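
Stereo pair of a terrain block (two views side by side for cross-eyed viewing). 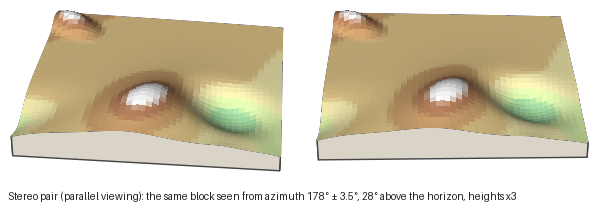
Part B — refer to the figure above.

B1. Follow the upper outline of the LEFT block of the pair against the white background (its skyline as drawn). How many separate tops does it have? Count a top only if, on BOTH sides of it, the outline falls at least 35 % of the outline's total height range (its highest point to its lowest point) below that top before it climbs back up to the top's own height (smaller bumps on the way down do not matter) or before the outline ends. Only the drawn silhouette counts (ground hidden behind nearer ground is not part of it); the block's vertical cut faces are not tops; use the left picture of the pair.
0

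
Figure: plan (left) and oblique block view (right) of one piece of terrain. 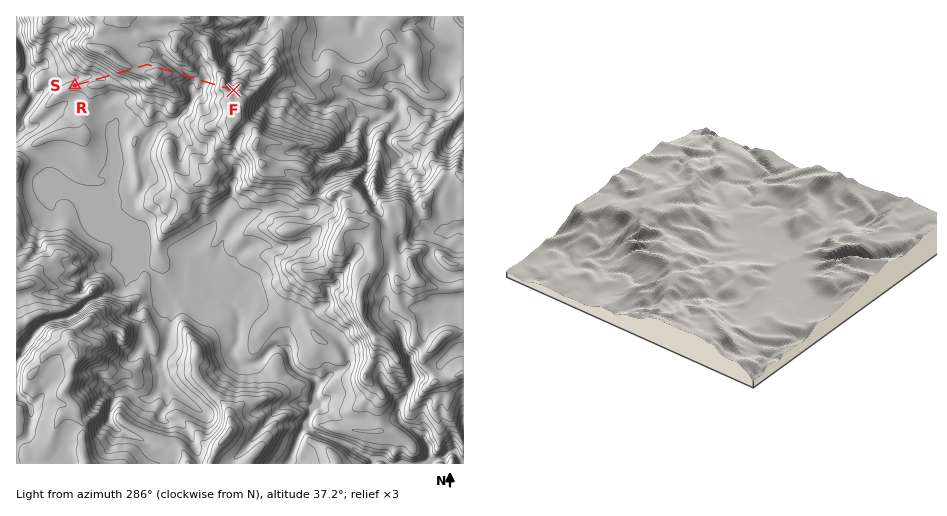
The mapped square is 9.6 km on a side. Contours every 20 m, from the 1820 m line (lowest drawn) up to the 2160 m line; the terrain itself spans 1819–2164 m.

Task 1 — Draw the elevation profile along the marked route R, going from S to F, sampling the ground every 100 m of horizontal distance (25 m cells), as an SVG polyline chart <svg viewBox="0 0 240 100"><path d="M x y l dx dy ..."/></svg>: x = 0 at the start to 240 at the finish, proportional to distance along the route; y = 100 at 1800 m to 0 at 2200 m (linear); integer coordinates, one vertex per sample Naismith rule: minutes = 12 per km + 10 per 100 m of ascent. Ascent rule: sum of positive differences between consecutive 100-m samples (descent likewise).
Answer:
<svg viewBox="0 0 240 100"><path d="M0 60l7-1 7-1 6-1 7 0 7 0 7 0 6-4 7-5 7-5 7-5 6-6 7-6 7-1 7 2 7 1 6 1 7-1 7-2 7 0 6 1 7 1 7 3 7 3 7 3 6 5 7 4 7 1 7 0 6 2 7-3 7-7 7-8 6-3 7 1 7 3 3 0"/></svg>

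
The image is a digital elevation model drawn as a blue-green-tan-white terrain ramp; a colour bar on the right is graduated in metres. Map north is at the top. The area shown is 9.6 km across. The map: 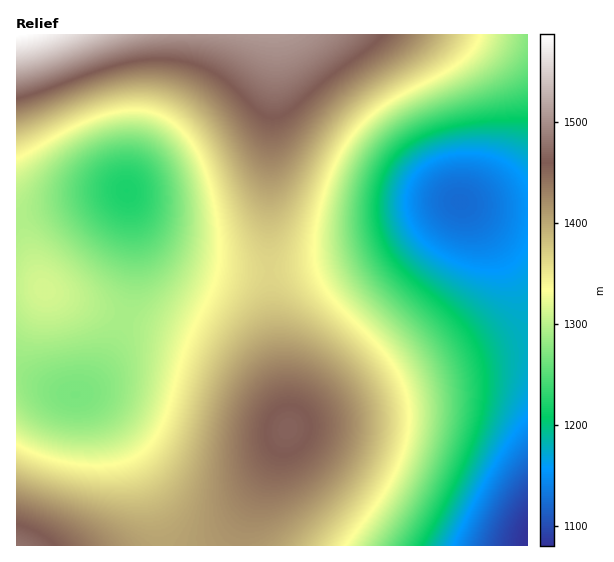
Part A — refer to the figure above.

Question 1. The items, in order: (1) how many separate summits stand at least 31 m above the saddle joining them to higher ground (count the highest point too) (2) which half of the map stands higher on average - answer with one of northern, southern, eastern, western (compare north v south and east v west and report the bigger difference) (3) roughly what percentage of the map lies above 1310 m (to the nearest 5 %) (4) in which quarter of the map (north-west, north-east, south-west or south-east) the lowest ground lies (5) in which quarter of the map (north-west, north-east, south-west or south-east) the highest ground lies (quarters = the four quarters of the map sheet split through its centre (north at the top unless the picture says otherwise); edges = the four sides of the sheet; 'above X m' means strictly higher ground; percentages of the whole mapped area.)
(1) There are 3 summits with 31 m or more of prominence.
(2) Taken as a whole, the western half is higher than the eastern.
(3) About 55 % of the map lies above 1310 m.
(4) The lowest ground is in the south-east quarter.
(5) The highest point lies in the north-west quarter of the map.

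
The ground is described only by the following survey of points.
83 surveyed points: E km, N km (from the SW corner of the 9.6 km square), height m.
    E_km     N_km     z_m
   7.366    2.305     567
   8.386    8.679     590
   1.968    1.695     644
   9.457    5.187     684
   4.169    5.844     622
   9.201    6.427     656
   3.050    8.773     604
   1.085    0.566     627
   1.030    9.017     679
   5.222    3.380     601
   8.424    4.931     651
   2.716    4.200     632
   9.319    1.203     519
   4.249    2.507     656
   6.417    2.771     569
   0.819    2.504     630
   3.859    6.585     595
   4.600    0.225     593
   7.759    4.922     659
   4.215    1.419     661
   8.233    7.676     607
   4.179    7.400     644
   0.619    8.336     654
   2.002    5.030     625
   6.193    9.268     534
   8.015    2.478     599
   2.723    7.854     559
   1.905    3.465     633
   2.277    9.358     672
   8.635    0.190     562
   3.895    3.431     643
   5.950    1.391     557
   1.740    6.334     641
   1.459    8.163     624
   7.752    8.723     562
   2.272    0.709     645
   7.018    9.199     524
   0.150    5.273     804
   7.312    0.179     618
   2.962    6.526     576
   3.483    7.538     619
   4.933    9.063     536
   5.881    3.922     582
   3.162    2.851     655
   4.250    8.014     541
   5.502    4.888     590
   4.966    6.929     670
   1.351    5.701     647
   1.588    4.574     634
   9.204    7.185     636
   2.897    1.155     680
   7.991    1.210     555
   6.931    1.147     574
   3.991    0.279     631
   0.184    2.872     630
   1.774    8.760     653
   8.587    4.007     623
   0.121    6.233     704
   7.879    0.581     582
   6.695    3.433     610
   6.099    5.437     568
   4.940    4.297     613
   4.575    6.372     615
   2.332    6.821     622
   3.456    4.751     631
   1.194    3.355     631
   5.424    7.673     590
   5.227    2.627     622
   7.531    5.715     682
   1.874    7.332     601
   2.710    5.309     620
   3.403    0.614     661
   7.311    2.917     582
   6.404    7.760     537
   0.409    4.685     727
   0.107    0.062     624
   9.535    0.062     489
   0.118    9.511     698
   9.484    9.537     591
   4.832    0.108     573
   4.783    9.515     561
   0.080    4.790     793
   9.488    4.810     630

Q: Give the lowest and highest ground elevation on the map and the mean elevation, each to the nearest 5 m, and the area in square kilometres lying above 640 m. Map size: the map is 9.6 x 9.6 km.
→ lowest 480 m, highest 810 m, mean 615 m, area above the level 24.4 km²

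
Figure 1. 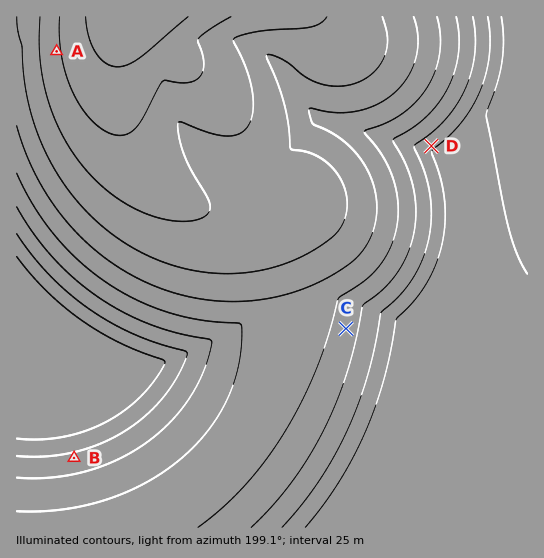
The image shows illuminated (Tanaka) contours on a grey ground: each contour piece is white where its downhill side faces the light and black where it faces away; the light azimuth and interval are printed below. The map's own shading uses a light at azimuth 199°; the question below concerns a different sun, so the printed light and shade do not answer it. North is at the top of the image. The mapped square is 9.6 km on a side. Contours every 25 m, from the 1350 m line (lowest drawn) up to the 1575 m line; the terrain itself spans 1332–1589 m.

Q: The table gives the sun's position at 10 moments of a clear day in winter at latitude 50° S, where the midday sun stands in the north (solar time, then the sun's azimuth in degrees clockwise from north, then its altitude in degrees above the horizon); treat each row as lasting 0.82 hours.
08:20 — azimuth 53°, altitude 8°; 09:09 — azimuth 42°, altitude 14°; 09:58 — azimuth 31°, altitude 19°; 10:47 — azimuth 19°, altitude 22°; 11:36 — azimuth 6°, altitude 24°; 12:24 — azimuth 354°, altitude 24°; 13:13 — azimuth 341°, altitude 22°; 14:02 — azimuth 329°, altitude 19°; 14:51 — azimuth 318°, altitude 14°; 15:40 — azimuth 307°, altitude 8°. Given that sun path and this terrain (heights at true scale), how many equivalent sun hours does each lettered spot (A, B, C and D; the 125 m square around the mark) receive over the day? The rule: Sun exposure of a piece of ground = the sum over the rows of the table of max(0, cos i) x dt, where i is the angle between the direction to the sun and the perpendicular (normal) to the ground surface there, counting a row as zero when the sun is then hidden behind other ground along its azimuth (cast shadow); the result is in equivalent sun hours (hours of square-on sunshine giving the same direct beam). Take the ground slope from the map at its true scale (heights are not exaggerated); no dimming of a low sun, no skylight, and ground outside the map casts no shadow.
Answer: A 2.5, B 2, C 2.5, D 2.9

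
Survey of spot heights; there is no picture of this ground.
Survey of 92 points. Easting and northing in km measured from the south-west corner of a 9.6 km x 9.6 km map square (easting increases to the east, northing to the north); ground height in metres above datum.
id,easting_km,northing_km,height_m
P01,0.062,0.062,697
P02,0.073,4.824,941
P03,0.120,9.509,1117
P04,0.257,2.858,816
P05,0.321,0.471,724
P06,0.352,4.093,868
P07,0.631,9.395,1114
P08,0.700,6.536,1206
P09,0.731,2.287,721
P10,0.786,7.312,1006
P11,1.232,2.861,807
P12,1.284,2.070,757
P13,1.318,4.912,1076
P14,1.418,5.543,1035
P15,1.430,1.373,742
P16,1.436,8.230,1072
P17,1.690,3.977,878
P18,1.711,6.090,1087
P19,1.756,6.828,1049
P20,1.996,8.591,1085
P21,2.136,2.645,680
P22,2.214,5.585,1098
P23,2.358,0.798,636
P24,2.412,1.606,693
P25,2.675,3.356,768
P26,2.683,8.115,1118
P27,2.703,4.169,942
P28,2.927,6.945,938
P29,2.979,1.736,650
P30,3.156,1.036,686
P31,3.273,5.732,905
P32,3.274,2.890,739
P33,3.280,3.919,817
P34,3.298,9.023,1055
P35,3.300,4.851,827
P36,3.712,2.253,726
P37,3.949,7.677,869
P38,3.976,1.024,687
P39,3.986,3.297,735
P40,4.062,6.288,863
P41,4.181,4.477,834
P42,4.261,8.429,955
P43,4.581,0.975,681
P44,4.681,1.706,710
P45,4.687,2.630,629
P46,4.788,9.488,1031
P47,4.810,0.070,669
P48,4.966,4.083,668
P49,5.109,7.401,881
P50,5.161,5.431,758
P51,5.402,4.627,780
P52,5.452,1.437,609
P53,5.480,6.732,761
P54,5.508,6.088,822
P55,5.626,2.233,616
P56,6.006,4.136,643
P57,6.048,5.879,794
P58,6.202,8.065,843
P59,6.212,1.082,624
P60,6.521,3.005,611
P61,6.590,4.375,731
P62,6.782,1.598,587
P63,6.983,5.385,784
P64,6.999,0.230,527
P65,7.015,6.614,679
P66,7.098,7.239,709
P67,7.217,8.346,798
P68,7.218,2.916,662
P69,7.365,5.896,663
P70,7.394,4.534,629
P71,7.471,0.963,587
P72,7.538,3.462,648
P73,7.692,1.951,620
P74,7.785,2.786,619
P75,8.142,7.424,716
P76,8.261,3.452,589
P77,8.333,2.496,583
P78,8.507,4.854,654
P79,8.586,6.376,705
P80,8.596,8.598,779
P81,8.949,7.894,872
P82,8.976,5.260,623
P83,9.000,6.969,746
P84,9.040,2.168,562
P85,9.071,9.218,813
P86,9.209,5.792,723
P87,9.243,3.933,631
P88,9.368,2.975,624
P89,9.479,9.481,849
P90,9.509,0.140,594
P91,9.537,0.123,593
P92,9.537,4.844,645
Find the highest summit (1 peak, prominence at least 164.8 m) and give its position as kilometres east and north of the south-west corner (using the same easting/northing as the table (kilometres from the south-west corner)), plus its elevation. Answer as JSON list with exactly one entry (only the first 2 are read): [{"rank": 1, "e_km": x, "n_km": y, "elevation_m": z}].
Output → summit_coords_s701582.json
[{"rank": 1, "e_km": 0.86, "n_km": 6.64, "elevation_m": 1244}]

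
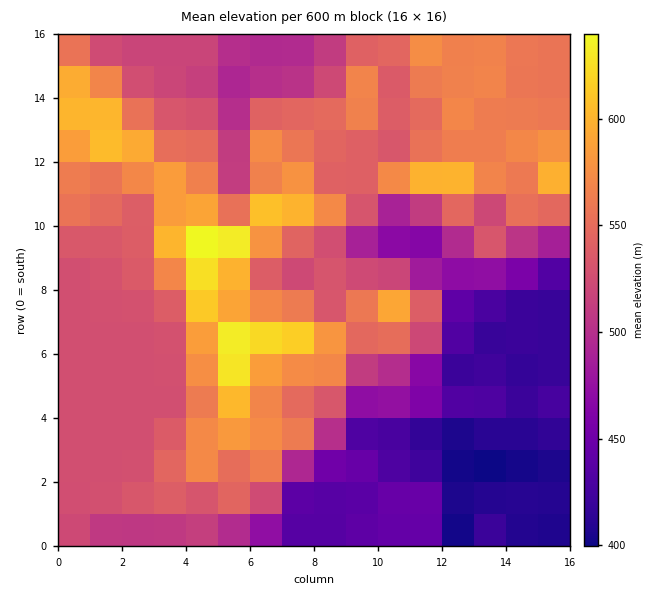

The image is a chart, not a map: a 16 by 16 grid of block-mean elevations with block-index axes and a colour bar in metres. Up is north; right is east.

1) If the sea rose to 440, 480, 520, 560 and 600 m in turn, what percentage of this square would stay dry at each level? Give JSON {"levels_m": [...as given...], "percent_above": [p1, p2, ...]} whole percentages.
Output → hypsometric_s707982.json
{"levels_m": [440, 480, 520, 560, 600], "percent_above": [83, 76, 62, 27, 7]}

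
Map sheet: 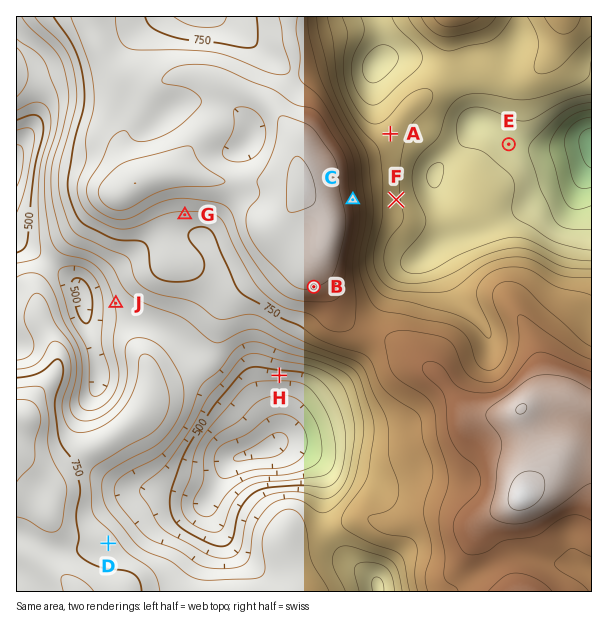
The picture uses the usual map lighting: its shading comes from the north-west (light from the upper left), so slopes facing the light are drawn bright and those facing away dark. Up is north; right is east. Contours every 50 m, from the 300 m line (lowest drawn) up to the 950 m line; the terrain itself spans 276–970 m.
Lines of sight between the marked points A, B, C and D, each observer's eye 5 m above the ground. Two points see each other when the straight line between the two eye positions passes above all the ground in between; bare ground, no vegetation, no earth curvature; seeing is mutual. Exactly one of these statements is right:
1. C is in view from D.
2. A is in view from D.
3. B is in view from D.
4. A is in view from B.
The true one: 3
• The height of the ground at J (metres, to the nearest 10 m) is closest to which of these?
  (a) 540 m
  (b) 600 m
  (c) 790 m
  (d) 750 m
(b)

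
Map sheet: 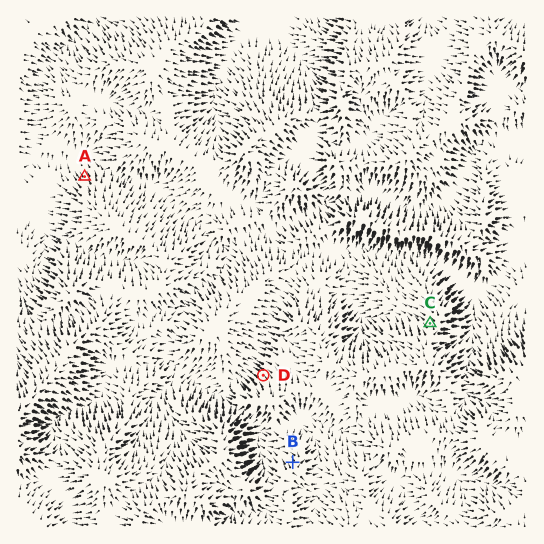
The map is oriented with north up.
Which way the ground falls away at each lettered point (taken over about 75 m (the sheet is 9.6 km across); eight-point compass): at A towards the NW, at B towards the NW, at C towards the NW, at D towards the NW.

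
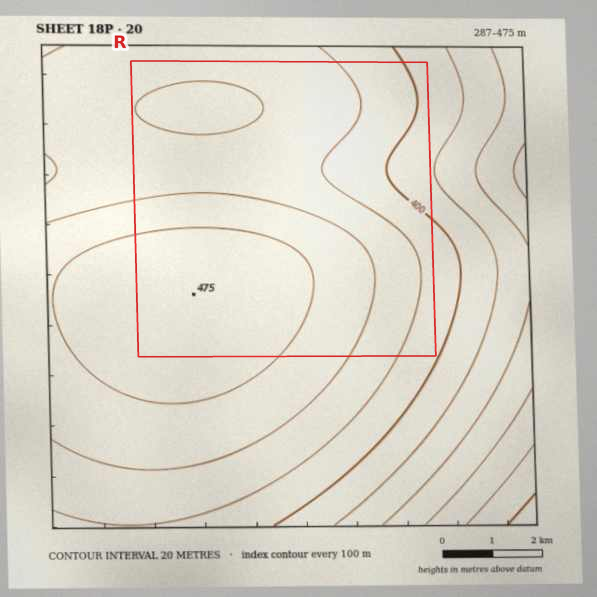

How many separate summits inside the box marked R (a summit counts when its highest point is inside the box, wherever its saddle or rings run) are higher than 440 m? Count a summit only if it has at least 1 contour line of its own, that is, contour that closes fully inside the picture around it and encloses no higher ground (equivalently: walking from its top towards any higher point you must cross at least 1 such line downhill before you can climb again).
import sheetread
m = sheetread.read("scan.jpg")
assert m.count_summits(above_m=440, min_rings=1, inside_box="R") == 2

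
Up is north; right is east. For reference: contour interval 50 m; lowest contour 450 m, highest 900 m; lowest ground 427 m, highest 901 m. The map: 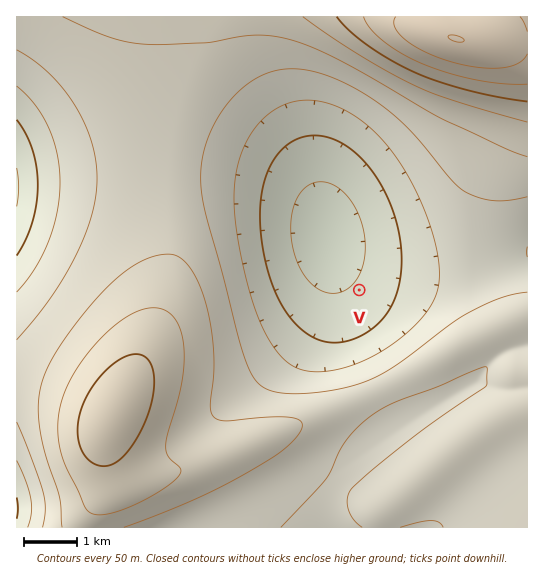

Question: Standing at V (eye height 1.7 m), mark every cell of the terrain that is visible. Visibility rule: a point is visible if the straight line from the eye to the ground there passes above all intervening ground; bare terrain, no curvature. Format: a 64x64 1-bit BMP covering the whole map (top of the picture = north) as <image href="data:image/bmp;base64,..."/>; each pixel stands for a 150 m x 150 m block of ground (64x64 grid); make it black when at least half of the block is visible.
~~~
<image width="64" height="64" href="data:image/bmp;base64,Qk0+AgAAAAAAAD4AAAAoAAAAQAAAAEAAAAABAAEAAAAAAAACAAATCwAAEwsAAAIAAAAAAAAA////AAAAAAAAAAAAAAAAAAAAAAAAAAAAAAAAAAAAAAAAAAAAAAAAAAAAAAAAAAAAAAAAAAAAAAAAAAAAAAAAAAAAAAAAAAAAAAAAAAAAAAAAAAAAAAAAAAAAAAAAAAAAAAAAAAAAAAAAAIAAAAAAAAAA4AfAAAAAAADwB/AAAAAAAPgH/gAAAAAA/A//gAAAAAD+D//gAAAAAH9///gAAAAAf////gAAAAA/////gAAAAD/////AAAAAH/////AAAAAf/////AAAAA/////+AAAAB/////8AAAAH/////wAAAAf////+AAAAA/////gAAAAD////8AAAAAP////wAAAAA/////AAAAAD////8AAAAAP////4AAAAA/////gAAAAD////+AAAAAH////8AAAAAf////wAAAAB/////AAAAAP////8AAAAA/////4AAAAD/////gAAAAP////+AAAAA/////4AAAAD/////gAAAAP////+AAAAA/////4AAAAD/////gAAAAP/////AAAAA//////4AAAD//////8AAAP//////wAAA///////AAAB//////8AAAH//////wAAAf//////AAAA//////8AAAD//////AAAAP/////wAAAAf////4AAAAB////8AAAAAD///8AAAAAAH//+AAAAAAAP/+AAAA=="/>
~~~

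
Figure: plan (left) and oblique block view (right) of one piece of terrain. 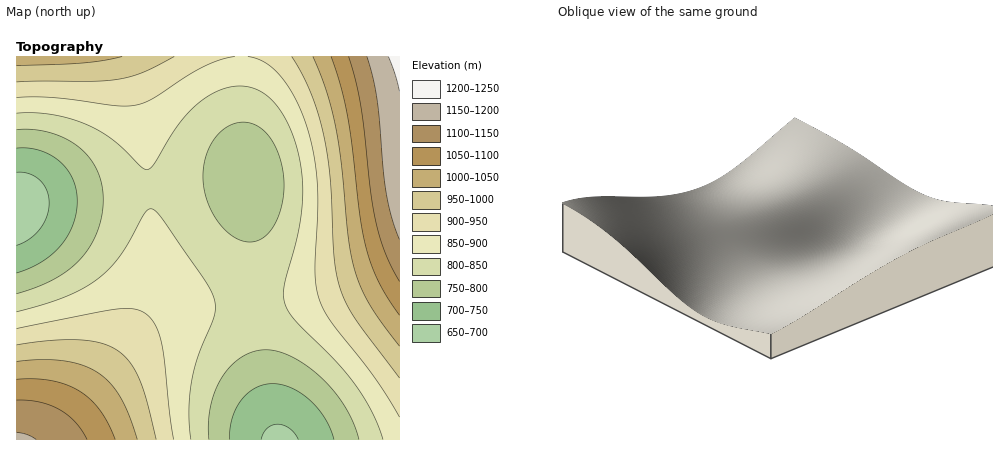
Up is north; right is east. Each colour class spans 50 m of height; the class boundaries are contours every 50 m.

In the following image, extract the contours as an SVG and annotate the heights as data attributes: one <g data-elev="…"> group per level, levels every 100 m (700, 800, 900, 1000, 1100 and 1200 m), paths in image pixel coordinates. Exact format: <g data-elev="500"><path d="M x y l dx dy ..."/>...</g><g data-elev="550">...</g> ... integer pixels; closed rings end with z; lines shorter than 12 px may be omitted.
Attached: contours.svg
<g data-elev="700"><path d="M261 440l6-12 5-3 6-1 6 1 6 3 8 12"/><path d="M16 172l14 2 10 6 7 10 2 14-3 13-6 12-11 11-13 5"/></g><g data-elev="800"><path d="M209 440l-1-18 2-16 5-14 7-14 8-12 12-9 12-5 12-2 12 2 14 5 16 9 14 13 13 13 11 16 8 16 5 16"/><path d="M246 242l-16-7-14-15-9-20-4-22 2-20 9-18 6-8 8-5 14-5 8 1 8 4 13 13 9 20 4 24-3 24-9 20-6 7-6 4-6 3z"/><path d="M16 130l18 0 16 3 16 6 13 9 11 10 7 12 5 14 1 16-1 16-5 16-7 14-10 14-12 10-14 9-18 8-20 7"/></g><g data-elev="900"><path d="M174 440l-12-97-7-19-9-10-12-5-18 0-100 20"/><path d="M16 98l34-1 66 9 20-1 16-6 52-33 16-6 15-4"/><path d="M248 56l10 3 8 4 16 15 15 24 11 30 6 24 3 24 1 30-3 64 2 16 4 14 12 20 44 56 23 37"/></g><g data-elev="1000"><path d="M137 440l-8-26-9-18-10-14-12-10-16-7-18-4-22-1-26 2"/><path d="M16 66l68-3 38-7"/><path d="M313 56l13 35 10 37 6 38 7 73 6 33 6 16 9 18 30 40"/></g><g data-elev="1100"><path d="M87 440l-11-18-17-12-19-8-24-2"/><path d="M349 56l7 26 5 24 9 85 6 31 9 32 15 27"/></g><g data-elev="1200"><path d="M388 56l7 18 5 18"/></g>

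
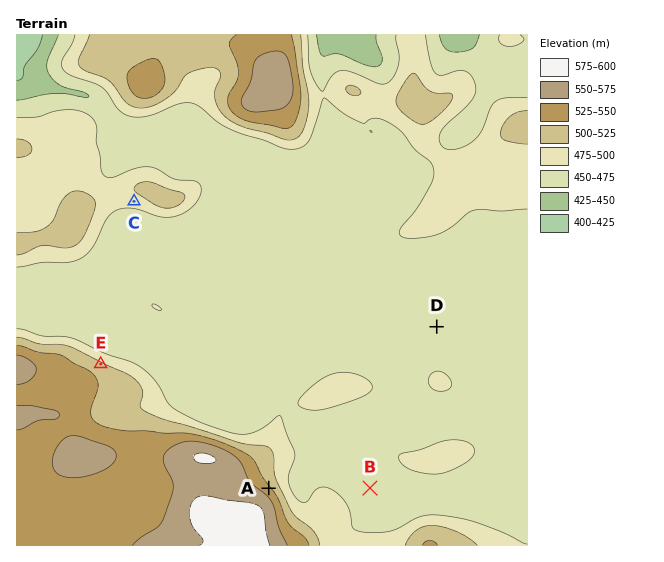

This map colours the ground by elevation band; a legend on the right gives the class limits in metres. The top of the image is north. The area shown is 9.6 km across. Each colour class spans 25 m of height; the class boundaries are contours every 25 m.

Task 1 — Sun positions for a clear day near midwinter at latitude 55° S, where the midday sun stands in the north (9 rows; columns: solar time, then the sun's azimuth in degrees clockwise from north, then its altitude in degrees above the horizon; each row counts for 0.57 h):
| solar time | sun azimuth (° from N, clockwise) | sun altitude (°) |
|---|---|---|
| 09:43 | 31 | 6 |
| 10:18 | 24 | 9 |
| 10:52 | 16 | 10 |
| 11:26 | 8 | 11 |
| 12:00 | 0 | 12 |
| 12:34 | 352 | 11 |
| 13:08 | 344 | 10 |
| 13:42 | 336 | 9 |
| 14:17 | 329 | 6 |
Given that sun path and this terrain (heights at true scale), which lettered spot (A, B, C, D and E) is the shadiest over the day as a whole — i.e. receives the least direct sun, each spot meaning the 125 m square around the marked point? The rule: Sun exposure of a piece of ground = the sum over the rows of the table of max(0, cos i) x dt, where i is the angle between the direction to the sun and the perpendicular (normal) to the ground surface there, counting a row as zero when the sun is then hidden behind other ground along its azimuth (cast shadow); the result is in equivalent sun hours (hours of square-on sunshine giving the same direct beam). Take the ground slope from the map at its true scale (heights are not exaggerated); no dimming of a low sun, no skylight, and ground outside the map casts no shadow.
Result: C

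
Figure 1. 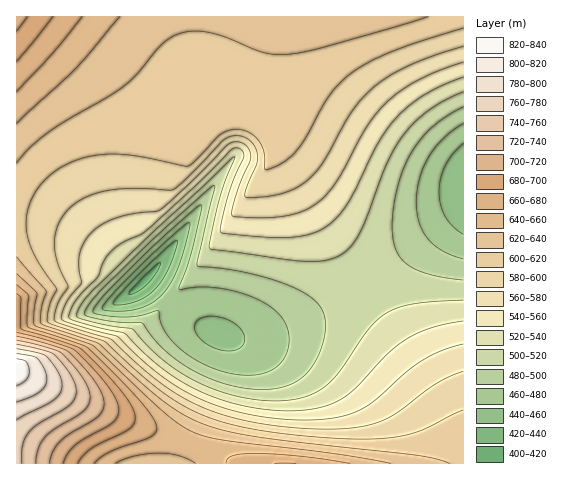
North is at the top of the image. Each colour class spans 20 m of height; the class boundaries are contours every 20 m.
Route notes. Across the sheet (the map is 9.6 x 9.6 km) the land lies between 415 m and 830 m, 575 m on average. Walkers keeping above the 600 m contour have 36.8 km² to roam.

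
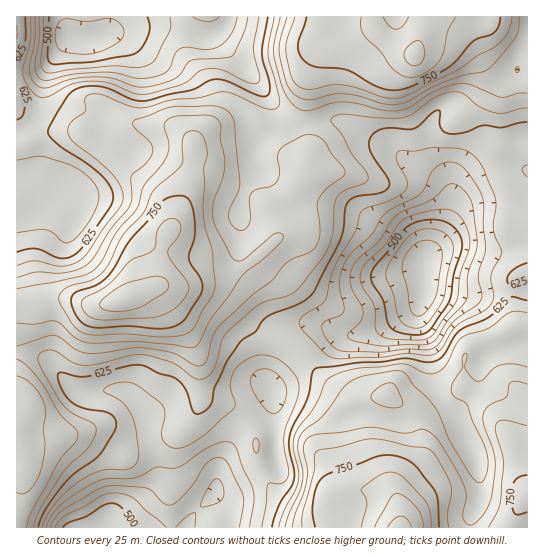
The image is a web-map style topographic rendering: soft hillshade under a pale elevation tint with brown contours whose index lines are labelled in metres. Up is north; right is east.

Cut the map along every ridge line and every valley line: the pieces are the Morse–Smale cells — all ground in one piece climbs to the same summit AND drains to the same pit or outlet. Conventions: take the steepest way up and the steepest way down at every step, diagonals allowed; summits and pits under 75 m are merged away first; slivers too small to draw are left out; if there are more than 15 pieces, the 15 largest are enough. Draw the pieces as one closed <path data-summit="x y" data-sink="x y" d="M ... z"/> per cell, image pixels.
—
<path data-summit="123 299" data-sink="79 39" d="M165 27l-24 0-27 5-21 8-23-1-22 28-5 16-4 31-4 7-19 16 0 37 15 2 22 9 10 1-29 27-18 9 1 79 32 0 20-2 32 6 34-9 21-11 3-26 5-18 15-26 8-24 8-8 15-3 37 13 20 11 4 7 25-24 9-12 3-5-1-19-10-20 2-10-16-9-15-15-15-20-36-40-18-1z"/><path data-summit="123 299" data-sink="103 527" d="M165 285l-11 2-19 9-34 9-32-6-53 3 0 93 9 4 2 3-11 20 1 106 169 0 10-17 19-18 5-28 19-36 29-22 4-8 0-8-3-4 2-9 21-31-35-18-31-30-9-6-14-4-28-1z"/><path data-summit="399 527" data-sink="423 267" d="M510 167l-24 4-15 8-12 12-7 22-13 26-16 24 1 30-5 13-5 5-29 16-32 9-11-1-17-8-12 0-6 2-14 17 33 35 21 15 13 3-13 7-6 8-1 7 1 16 10 26 4 20 1 4 5 4 16 0 14 5 8 11 2 21 127-1 0-357z"/><path data-summit="123 299" data-sink="423 267" d="M335 120l-36 0-2 2 0 9 10 20 1 19-12 17-25 24-4-7-20-11-37-13-15 3-8 8-8 24-15 26-5 18-2 23-2 4 39 2 23 5 9 6 31 30 34 18 16-18 6-2 12 0 17 8 11 1 32-9 29-16 5-5 5-13-1-30 16-25 8-17 4-12 0-15-9-13-29-16-22-20-18-5-22-13z"/><path data-summit="414 55" data-sink="423 267" d="M527 16l-154 0 1 13-8 2-20 10-17 6-13 10-8 17-3 23-6 22 3 2 39 0 32 19 18 5 22 20 21 11 13 10 4 8 0 15-4 12 12-30 16-15 22-8 13-1 18 2z"/><path data-summit="399 527" data-sink="103 527" d="M293 347l-22 31-2 9 3 4 0 8-4 8-29 22-19 36-5 28-19 18-9 16 212 1 1-15-7-16-10-5-22-1-5-4-1-4-4-20-10-26-1-16 1-7 6-8 13-7-13-3-21-15z"/><path data-summit="414 55" data-sink="79 39" d="M371 16l-141 0-5 10-12 9 40 42 16 21 14 14 15 8 7-23 3-23 8-17 13-10 17-6 20-10 8-2z"/><path data-summit="399 527" data-sink="79 39" d="M229 16l-212 0-1 119 9-4 11-12 4-9 3-27 4-13 16-24 7-7 23 1 21-8 27-5 24 0 34 9 14 0 12-10z"/><path data-summit="399 527" data-sink="79 39" d="M21 175l-5 0 1 46 6-1 11-7 29-27-10-1-18-8z"/><path data-summit="123 299" data-sink="423 267" d="M19 396l-3 1 1 24 10-18-2-4z"/>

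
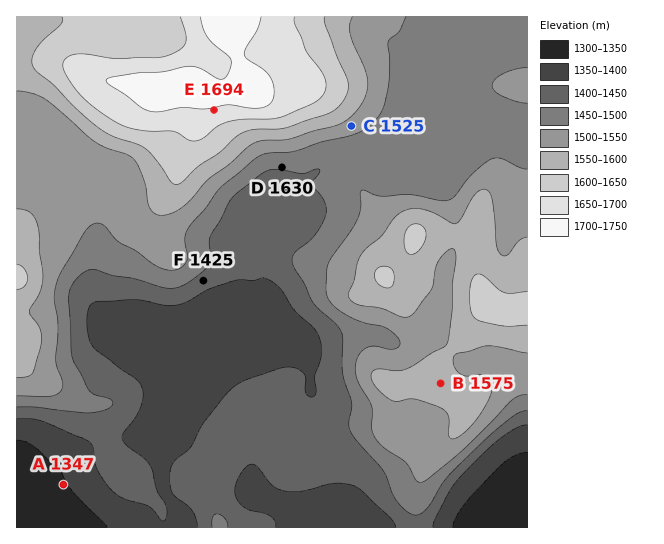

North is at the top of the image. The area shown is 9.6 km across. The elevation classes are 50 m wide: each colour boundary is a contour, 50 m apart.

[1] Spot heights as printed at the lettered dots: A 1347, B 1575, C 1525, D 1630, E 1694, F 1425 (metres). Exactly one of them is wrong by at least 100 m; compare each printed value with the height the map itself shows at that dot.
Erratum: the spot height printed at D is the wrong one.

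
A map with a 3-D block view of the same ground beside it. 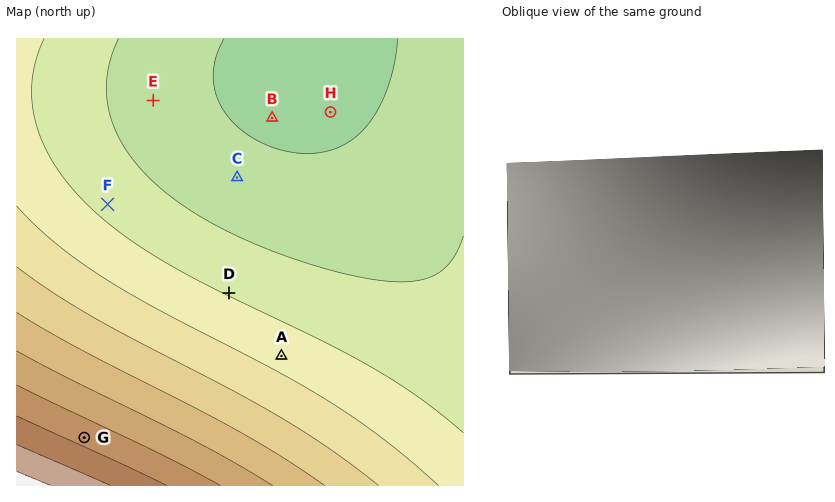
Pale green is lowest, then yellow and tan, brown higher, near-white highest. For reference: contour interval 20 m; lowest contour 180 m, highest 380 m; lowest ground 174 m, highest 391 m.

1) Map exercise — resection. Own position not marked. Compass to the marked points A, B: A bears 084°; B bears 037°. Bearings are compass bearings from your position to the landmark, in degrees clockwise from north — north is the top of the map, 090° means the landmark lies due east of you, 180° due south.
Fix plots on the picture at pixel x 77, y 377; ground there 295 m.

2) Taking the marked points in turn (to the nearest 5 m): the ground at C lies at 185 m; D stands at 220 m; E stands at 190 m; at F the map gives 215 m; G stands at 335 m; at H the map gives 175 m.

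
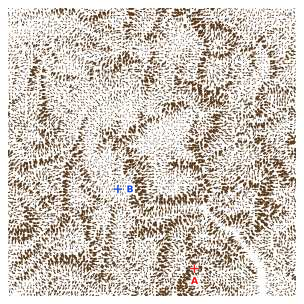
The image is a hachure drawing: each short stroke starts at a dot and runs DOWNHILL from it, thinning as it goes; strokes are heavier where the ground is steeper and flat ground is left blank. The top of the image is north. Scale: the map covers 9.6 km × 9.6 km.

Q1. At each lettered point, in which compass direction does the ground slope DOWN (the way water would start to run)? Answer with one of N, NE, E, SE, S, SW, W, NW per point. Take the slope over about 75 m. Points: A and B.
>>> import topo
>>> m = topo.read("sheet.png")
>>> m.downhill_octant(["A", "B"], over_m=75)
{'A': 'S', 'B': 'N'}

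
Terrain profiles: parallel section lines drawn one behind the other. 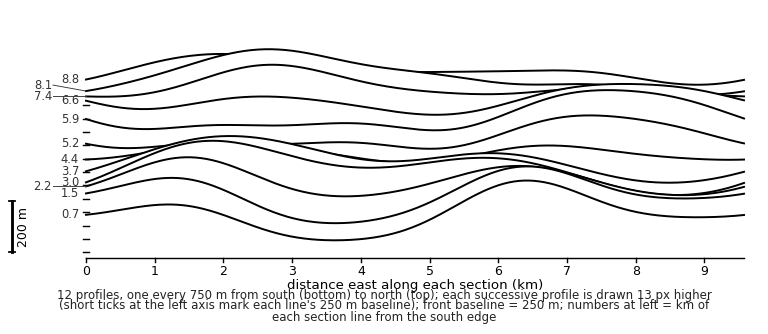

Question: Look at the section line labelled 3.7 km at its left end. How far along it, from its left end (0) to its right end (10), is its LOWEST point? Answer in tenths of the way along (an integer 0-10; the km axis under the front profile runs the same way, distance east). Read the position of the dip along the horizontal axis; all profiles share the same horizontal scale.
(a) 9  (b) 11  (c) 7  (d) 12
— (a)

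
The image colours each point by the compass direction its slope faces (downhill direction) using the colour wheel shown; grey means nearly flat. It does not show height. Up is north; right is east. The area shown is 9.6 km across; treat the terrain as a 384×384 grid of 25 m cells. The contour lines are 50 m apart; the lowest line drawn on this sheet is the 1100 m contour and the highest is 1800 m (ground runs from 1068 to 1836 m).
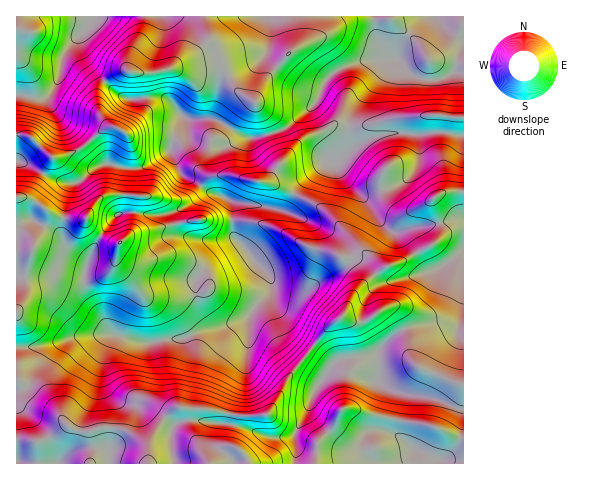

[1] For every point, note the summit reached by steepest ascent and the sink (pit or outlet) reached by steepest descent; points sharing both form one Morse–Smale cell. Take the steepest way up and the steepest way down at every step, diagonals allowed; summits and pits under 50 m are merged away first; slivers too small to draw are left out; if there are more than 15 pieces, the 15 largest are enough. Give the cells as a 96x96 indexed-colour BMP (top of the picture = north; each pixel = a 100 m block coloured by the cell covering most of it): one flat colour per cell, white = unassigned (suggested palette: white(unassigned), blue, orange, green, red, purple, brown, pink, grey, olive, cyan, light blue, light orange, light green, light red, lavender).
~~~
<image width="96" height="96" href="data:image/bmp;base64,Qk12EgAAAAAAAHYAAAAoAAAAYAAAAGAAAAABAAQAAAAAAAASAAATCwAAEwsAABAAAAAAAAAA////ALR3HwAOf/8ALKAsACgn1gC9Z5QAS1aMAMJ34wB/f38AIr28AM++FwDox64AeLv/AIrfmACWmP8A1bDFABERERERERERERERERERERERERERERERERERERERERERERERERERERERERERERERERERERERERERERERERERERERERERERERERERERERERERERERERERERERERERERERERERERERERERERERERERERERERERERERERERERERERERERERERERERERERERERERERERERERERERERERERERERERERERERERERERERERERERERERERERERERERERERERERERERERERERERERERERERERERERERERERERERERERERERERERERERERERERERERERERERERERERERERERERERERERERERERERERERERERERERERERERERERERERERERERERERERERERERERERERERERERERERERERERERERERERERERERERERERERERERERERERERERERERERERERERERERERERERERERERERERERERERERERERERERERERERERERERERERERERERERERERERERERERERERERERERERERERERERERERERERERERERERERERERERERERERERERERERERERERERERERERERERERERERERERERERERERERERERERERERERERERERERERERERERERERERERERERERERERERERERERERERERERERERERERERERERERERERERERERERERERERERERERERERERERERERERERERERERERERERERERERERERERERERERERERERERERERERERERERERERERERERERERERERERERERERERERERERERERERERERERERERERERERERERERERERERERERERERERERERERERERERERERERERERERERERERERERERERERERERERERERERERERERERERERERERERERERERERERERERERERERERERERERERERERERERERERERERERERERERERERERERERERERERERERERERERERERERERERERERERERERERERERERERERERERERERERERERERERERERERERERERERERERERERERERERERERERERERERERERERERERERERERERERERERERERERERERERERERERERERERERERERERERERERERERERERERERERERERERERERERERERERERERERERERERERERERERERERERERERERERERERERERERERERERERERERERERERERERERERERERERERERERERERERERERERERERERERERERERERERERERERERERERERERERERERERERERERERERERERERERERERERERERERERERERERERERERERERERERERERERERERERERERERERERERERERERERERERERERERERERERERVVEREREREREREREREREREREREREREREREREREREREREREREREREREREREREREREVVVVVVVURERERERERERERERERERERERERERERERERERERERERERERERERERERERFVVVVVVVVRERERERERERESIiIhERERERERERERERERERERERERERERERERERERERVVVVVVVVVVERERERERERESIiIiIiERERERERERFEREERERERERERERERERERERFVVVVVVVVVVVURERERERERESIiIiIiIiIRERERREREREREREERERERERERERERERVVVVVVVVVVVVVRERERERERESIiIiIiIiIiIiJEREREREREREREERERERERERERFVVVVVVVVVVVVVVVERERERERESIiIiIiIiIiIiREREREREREREREREERERERERERFVVVVVVVVVVVVVVVVVERERERESIiIiIiIiIiIiREREREREREREREQRERERERERERVVVVVVVVVVVVVVVVVVVVVRERESIiIiIiIiIiIkREREREREREREREQREREREREREVVVVVVVVVVVVVVVVVVVVVVVVRESIiIiIiIiIiIkREREREREREREREEREREREREREVVVVVVVVVVVVVVVVVVVVVVVVVESIiIiIiIiIiJERERERERERERERBERERERERERFVVVVVVVVVVVVVVVVVVVVVVVVVUSIiIiIiIiIiJERERERERERERERBERERERERERVVVVVVVVVVVVVVVVVVVVVVVVVVUSIiIiIiIiIiRERERERERERERERBERERERERERVVVVVVVVVVVVVVVVVVVVVVVVVVUSIiIiIiIiIkRERERERERERERERBERERERERERVVVVVVVVVVVVVVVVVVVVVVVVVVVSIiIiIiIiIkREREREREREREREQRERERERERERUREREVVVVVVVVVVVVVVVVVVVVVVSIiIiIiIiIkREREREREREREREQRERERERERERERERERVVVVVVVVVVVVVVVVVVVVVSIiIiIiIiIkREREREREREREREQREREREREREREREREREVVVVVVVVRERVVVVVVVVVSIiIiIiIiIkRERERERERERERERBERERERERERERERERERFVVVVVURERERFVVVVVVSIiIiIiIiIkREREREREREREREREERERERERERERERERERERVVVVURERERERFVVVVSIiIiIiIiIkREREREREREREREREQRERERERERERERERERERFVVVERERERERERFVVSIiIiIiIiIkRERERERERERERERERBEREREREREREREREREREVVREREREREREREVVSIiIiIiIiIiREREREREREREREREREQRERERERERERERERERERERERERERERERERVSIiIiIiIiIiRERERERERERERERERERBERERERERERERERERERERERERERERERERFSIiIiIiIiIiJEREREREREREREREREREQRERERERERERERERERERERERERERERERESIiIiIiIiIiJERERERERERERERERERERBERERERERERERERERERERERERERERERESIiIiIiIiIiIkREREREREREREERERERERERERERERERERERERERERERERERERERESIiIiIiIiIiIiREREREREREQRERERERERERERERERERERERERERERERERERERERESIiIiIiIiIiIiREREREREREQRERERERERERERERERERERERERERERGZmRERERERESIiIiIiIiIiIiJEREREREREERERERERERERERERERERERERERERERmZmZmZmRERESIiIiIiIiIiIiIkREREREREEREREREREREREREREREREREREREREZmZmZmZmZmZESIiIiIiIiIiIiIiREREERFEERERERERERERERERERERERERERERGZmZmZmZmZmZmSIiIiIiIiIiIiIiIREREREREREREREREREREREzERERERERERERmZmZmZmZmZmZmSIiIiIiIiIiIiIiIRERERERERERERERERERMzMzERERERERERERmZmZmZmZmZmZmSIiIiIiIiIiIiIiIRERERERERERERERMzMzMzMzMREREREREREZmZmZmZmZmZmZmSIiIiIiIiIiIiIiIREREREREREREREzMzMzMzMzMRERERERERGZmZmZmZmZmZmZmSIiIiIiIiIiIiIiIhEREREREREREzMzMzMzMzMzMxERERERERERGZmZmZmZmZmZmSIiIiIiIiIiIiIiIhERERERERERMzMzMzMzMzMzMzEREREREREREREZmZmZmZmZmSIiIiIiZmIiIiIiIhEREREREREzMzMzMzMzMzMzMzMRERERERERERERGZmZmZmZmSIiIiZmZmZiIiIiIhERERERETMzMzMzMzMzMzMzMzMxEREREREREREREZmZmZmZmSIiJmZmZmZmIiIiIhEREREREzMzMzMzMzMzMzMzMzMzERERERERERERERmZmZmZmSIiZmZmZmZmYiIiImYREREREzMzMzMzMzMzMzMzMzMzMRERERERERERERGZmZmZmSJmZmZmZmZmZmZmZmZmYRERMzMzMzMzMzMzMzMzMzMzMxERERERERERERGZmZmZmWZmZmZmZmZmZmZmZmZmZhERMzMzMzMzMzMzMzMzMzMzMzMxERERERERERGZmZmZmWZmZmqqpmZmZmZmZmZmZmYRMzMzMzMzMzMzMzMzMzMzMzMzEREREREREREZmZmZmWZmZqqqqqZmZmZmZmZmZmZjMzMzMzMzMzMzMzMzMzMzMzMzMREREREREREZmZmZmWZmaqqqqqqmZmZmZmZmZmZjMzMzMzMzMzMzMzMzMzMzMzMzMRERERERERGZmZmZmWZmqqqqqqqqZmZmZmZmZmZmMzMzMzMzMzMzMzMzMzMzMzMzMRERERERERGZmZmZmWaqqqqqqqqqpmZmZmZmZmZmMzMzMzMzMxERETMzMzMzMzMzMREREREREREZmZmZEaqqqqqqqqqqqmZmZmZmZmZmYzMzMzMzERERERETMzMzMzMzMREREREREREREREREaqqqqqqqqqqqqpmZmZmZmZmYzMzMzMxERERERERMzMzMzMzMREREREREREREREREaqqqqqqqqqqqqZmZmZmZmZmZjMzMzERERERERERETMzMzMzMREREREREREREREREaqqqqqqqqqqqmZmZmZmZmZmZnd3dxERERERERERERMzMzMzMxEREREREREREREREaqqqqqqqqqqqmZmZmZmZmZmZ3d3dxEREREREREREREzMzMzMxEREREREREREREREaqqqqqqqqqqqmZmZmZmZmZmd3d3dxERERERERERERETMzMzMxEREREREREREREREaqqqqqqqqqqpmZmZmZmZmZnd3d3d3ERERERERERERERMzMzMzEREREREREREREREaqqqqqqqqqqpmZmZ3d2ZmZ3d3d3d3EREREREREREREREzMzMzMREREREREREREREbu7u7qqqqqqqmZmd3d3d3d3d3d3d3EREREREREREREREzMzMzMxEREREREREREREbu7u7uqqqqqqmZnd3d3d3d3d3d3d3ERERERERERERERETMzMzMzEREREREREREREbu7u7u6qqqqqqZ3d3d3d3d3d3d3d3cRERERERERERERETMzMzMzMREREREREREREbu7u7u6qqqqqqh3d3d3d3d3d3d3d3cRERERERERERERERMzMzMzMxEREREREREREbu7u7u6qqqqqoiHd3d3d3d3d3d3d3d3EREREREREREREREzMzMzMxEREREREREREbu7u7u7qqqqqIiIiIiIiIh3d3d3d3d3dxERERERERERERETMzMzMzEREREREREREbu7u7u7qqqqiIiIiIiIiIiId3d3d3d3d3cRERERERERERERETMzMzEREREREREREbu7u7u7qqqoiIiIiIiIiIiIh3d3d3d3d3d3ERERERERERERERETMzMREREREREREbu7u7u7qqqoiIiIiIiIiIiIiId3d3d3d3d3cREREREREREREREREREREREREREREbu7u7u7uqqIiIiIiIiIiIiIiIiHd3d3d3d3dxEREREREREREREREREREREREREREbu7u7u7uqqIiIiIiIiIiIiIiIiId3d3d3d3dxEREREREREREREREREREREREREREbu7u7u7u6qIiIiIiIiIiIiIiIiIh3d3d3d3dxEREREREREREREREREREREREREREbu7u7u7u7qIiIiIiIiIiIiIiIiIh3d3d3d3dxEREREREREREREREREREREREREREbu7u7u7u7uIiIiIiIiIiIiIiIiIh3d3d3d3dxEREREREREREREREREREREREREREbu7u7u7u7u4iIiIiIiIiIiIiIiIh3d3d3d3dxEREREREREREREREREREREREREREbu7u7u7u7u7iIiIiIiIiIiIiIiId3d3d3d3dxEREREREREREREREREREREREREREbu7u7u7u7u7iIiIiIiIiIiIiIiId3d3d3d3dxEREREREREREREREREREREREREREQ=="/>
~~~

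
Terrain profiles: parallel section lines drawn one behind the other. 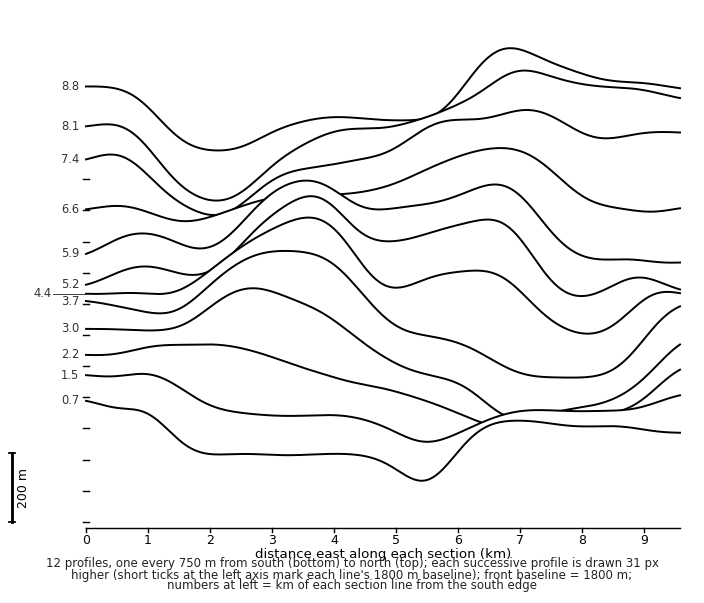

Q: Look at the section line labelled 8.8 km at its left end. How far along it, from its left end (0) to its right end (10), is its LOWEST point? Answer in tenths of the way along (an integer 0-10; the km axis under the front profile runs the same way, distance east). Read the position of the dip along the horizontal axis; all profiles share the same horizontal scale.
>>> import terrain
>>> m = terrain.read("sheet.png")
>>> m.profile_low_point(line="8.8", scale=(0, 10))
2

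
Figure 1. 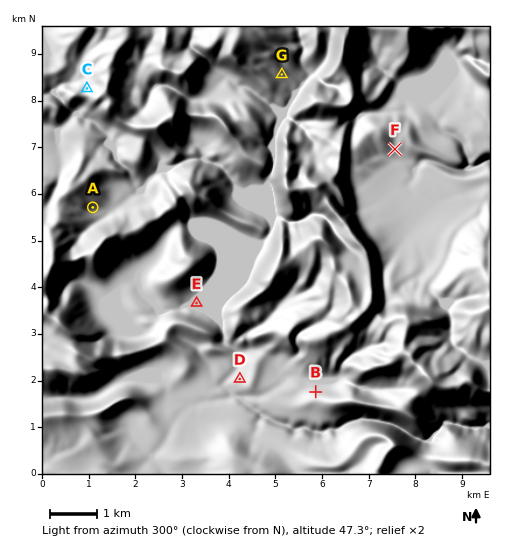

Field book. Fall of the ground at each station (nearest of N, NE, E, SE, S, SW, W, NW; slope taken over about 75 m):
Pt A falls SE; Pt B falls N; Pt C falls NW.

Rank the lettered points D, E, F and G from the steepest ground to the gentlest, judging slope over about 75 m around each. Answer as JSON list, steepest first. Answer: ["G", "F", "D", "E"]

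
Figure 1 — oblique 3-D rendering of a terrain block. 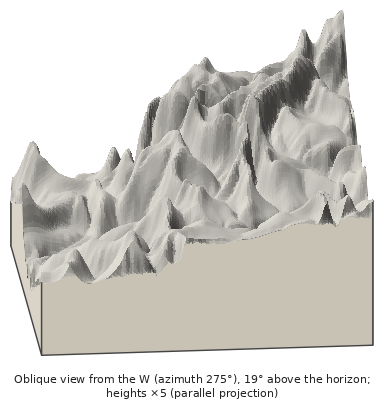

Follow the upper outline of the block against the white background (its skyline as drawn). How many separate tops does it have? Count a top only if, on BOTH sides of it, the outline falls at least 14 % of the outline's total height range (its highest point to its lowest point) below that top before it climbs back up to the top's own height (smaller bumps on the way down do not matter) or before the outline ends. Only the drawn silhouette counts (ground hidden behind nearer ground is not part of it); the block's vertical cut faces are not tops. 2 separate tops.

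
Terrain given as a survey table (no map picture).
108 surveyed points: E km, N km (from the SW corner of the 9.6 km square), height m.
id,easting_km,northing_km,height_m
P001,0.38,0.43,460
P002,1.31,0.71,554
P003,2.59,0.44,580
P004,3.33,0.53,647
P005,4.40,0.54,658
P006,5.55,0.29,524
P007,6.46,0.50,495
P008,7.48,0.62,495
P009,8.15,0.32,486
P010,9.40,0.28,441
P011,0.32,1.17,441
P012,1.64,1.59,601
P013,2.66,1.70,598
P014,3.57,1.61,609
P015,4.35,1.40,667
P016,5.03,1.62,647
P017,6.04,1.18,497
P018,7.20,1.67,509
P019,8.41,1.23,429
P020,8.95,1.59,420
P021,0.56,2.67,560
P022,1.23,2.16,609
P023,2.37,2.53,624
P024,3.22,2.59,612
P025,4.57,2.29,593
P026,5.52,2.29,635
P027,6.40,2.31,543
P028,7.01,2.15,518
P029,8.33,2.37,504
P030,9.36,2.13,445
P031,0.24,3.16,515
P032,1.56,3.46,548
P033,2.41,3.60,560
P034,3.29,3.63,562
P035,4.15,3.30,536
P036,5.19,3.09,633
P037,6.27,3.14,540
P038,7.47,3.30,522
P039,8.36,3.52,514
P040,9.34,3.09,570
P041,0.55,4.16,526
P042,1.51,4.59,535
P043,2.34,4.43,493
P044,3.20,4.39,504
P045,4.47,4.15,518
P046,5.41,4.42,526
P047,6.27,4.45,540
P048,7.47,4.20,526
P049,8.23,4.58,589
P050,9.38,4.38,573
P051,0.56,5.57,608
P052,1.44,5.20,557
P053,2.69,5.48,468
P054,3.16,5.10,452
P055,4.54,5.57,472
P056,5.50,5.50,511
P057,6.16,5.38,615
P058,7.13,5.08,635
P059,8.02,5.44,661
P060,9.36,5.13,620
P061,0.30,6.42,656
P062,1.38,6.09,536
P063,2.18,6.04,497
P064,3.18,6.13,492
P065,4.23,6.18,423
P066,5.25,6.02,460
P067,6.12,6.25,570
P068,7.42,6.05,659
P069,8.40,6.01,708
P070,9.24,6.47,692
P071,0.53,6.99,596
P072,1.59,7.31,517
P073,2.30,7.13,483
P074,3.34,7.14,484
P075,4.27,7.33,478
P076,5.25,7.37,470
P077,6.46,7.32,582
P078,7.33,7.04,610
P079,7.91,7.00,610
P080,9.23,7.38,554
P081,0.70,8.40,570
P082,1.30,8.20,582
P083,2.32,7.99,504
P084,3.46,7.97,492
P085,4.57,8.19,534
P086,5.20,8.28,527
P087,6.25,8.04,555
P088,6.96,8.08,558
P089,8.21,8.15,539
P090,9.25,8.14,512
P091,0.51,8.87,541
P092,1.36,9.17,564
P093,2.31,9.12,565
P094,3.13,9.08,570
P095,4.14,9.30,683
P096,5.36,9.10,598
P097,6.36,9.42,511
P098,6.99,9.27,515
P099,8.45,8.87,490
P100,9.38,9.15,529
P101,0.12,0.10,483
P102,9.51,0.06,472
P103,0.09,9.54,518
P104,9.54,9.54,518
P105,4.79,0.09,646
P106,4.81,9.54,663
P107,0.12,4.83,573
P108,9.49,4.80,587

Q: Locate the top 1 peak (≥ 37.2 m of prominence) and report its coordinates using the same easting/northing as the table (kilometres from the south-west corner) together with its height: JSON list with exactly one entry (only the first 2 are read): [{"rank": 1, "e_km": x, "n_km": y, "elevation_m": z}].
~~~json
[{"rank": 1, "e_km": 8.51, "n_km": 6.11, "elevation_m": 710}]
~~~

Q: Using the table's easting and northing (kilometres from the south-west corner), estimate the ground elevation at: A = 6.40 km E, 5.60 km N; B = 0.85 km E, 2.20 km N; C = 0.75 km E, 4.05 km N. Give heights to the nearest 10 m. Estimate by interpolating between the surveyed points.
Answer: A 640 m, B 590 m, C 530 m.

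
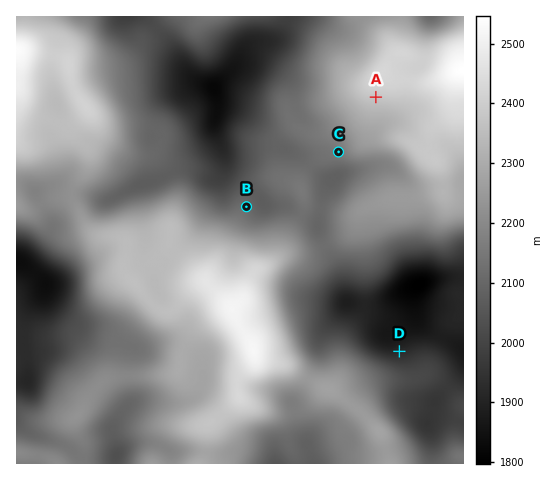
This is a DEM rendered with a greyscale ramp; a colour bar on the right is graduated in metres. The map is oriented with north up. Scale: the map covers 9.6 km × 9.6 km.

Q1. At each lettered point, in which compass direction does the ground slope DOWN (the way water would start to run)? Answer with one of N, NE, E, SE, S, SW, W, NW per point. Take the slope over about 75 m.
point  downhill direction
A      S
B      NE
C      SW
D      N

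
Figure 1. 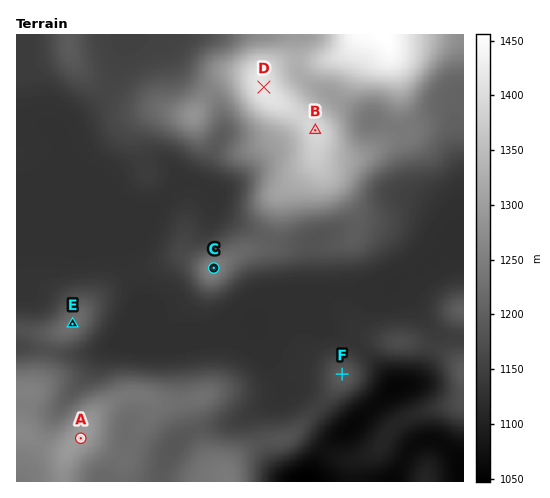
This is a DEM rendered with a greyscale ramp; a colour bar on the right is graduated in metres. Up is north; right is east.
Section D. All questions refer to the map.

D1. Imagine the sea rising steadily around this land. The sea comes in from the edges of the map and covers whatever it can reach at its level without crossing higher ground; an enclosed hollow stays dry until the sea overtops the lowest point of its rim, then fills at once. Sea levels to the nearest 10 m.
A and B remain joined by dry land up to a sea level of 1130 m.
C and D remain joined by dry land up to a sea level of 1200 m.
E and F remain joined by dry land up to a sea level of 1150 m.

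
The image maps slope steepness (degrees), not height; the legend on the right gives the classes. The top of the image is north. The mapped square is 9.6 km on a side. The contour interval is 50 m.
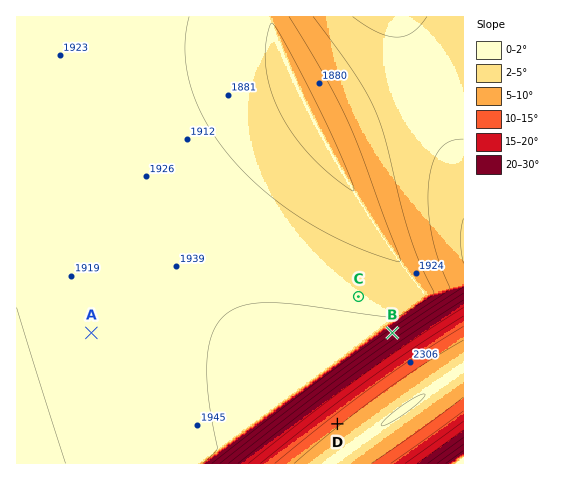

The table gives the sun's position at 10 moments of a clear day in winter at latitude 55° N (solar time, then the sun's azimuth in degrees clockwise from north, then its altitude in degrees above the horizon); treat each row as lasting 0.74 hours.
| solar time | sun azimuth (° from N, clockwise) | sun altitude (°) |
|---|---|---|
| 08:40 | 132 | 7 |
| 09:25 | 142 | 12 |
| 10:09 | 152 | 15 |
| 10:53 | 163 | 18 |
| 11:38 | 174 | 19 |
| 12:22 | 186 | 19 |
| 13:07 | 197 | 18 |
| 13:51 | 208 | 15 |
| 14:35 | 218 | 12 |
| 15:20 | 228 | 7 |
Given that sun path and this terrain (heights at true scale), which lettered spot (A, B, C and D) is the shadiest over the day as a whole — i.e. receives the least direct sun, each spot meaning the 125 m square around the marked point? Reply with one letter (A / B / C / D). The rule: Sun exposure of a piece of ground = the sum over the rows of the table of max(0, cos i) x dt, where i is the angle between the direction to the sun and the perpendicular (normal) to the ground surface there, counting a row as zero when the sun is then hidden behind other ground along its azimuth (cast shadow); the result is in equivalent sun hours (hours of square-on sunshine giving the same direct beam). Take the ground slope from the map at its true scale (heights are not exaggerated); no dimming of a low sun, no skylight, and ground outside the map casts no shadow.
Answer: B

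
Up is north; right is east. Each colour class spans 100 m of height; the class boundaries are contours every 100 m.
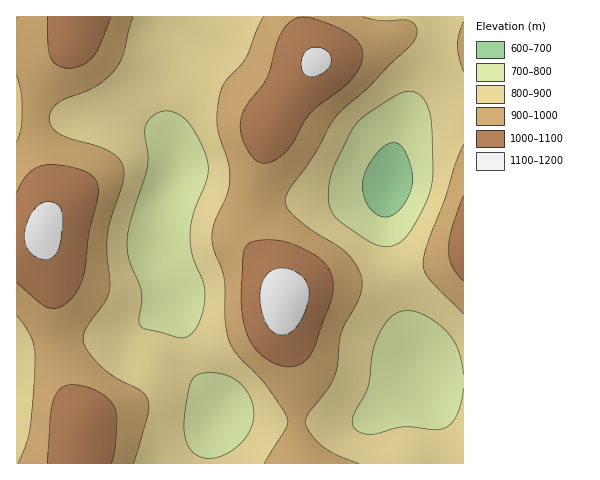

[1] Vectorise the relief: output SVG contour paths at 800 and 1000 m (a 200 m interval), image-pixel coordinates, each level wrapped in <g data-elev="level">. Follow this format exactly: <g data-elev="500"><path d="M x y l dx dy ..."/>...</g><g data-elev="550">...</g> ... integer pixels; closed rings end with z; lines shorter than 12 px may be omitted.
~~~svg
<g data-elev="800"><path d="M203 458l-6-3-5-4-4-6-3-8-1-17 4-29 4-10 5-6 11-2 13 1 15 6 11 11 6 15 0 15-7 15-12 13-16 8z"/><path d="M463 388l-2 15-5 13-5 8-7 4-10 2-31-3-34 7-11-2-5-7 1-11 14-28 4-31 4-14 10-19 11-9 9-2 12 1 13 7 13 9 8 10 5 10 4 12 2 15"/><path d="M179 338l-34-9-5-3-1-6 3-19-1-9-11-30-3-14 3-24 18-58 0-12-3-21 0-7 3-6 5-4 12-5 13 3 11 10 14 24 5 19-2 14-13 34-3 19 2 22 12 30 0 20-4 15-6 10-7 6z"/><path d="M383 246l-16-6-23-16-10-8-4-7-1-7 1-21 6-20 15-29 7-10 11-9 26-17 9-4 8-1 6 3 5 4 4 7 3 10 3 50-1 20-8 22-17 28-11 10z"/></g><g data-elev="1000"><path d="M111 463l4-15 2-23-1-11-2-8-6-8-11-7-12-5-12-1-7 1-5 2-5 5-3 7-3 17-2 46"/><path d="M285 367l8 0 7-3 7-4 5-7 20-54 1-11-1-10-3-9-6-7-9-7-13-7-22-8-13 0-11 1-9 5-3 9-2 44 3 26 5 15 9 12 13 10z"/><path d="M17 282l22 20 10 6 6 0 6-1 11-9 7-11 5-13 5-40 8-33 1-12-3-10-8-7-18-5-20-2-10 2-8 4-8 9-6 13"/><path d="M463 196l-11 33-4 21 4 16 11 15"/><path d="M259 162l6 1 6-1 13-8 8-10 12-22 6-9 34-26 11-12 6-12 2-10-4-10-10-9-20-10-24-7-12 3-9 9-7 14-10 34-21 29-5 14 0 12 3 11 8 14z"/><path d="M48 17l0 29 3 11 6 8 12 3 14-3 10-9 7-11 11-28"/></g>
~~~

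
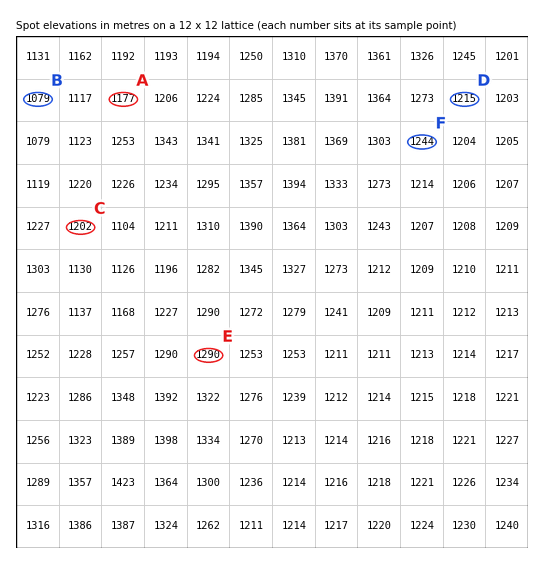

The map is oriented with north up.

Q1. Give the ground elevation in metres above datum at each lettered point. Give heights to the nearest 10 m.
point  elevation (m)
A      1180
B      1080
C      1200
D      1220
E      1290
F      1240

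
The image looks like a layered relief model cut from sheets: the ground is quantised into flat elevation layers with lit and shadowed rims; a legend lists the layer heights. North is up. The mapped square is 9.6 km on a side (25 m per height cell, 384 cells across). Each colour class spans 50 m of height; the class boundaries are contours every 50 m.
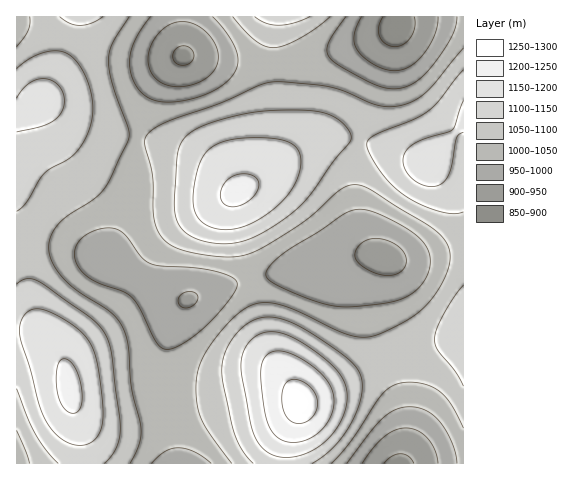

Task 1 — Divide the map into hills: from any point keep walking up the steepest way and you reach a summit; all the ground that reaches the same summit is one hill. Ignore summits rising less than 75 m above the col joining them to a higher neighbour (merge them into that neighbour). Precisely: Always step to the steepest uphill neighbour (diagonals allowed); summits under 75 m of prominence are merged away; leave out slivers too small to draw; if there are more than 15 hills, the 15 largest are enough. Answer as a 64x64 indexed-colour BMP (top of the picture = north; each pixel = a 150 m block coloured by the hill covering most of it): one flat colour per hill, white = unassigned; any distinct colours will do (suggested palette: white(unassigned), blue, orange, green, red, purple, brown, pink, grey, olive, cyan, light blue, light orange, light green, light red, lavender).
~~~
<image width="64" height="64" href="data:image/bmp;base64,Qk12CAAAAAAAAHYAAAAoAAAAQAAAAEAAAAABAAQAAAAAAAAIAAATCwAAEwsAABAAAAAAAAAA////ALR3HwAOf/8ALKAsACgn1gC9Z5QAS1aMAMJ34wB/f38AIr28AM++FwDox64AeLv/AIrfmACWmP8A1bDFADMzMzMzMzMzMzMzMiIiIiIiIiIiIiIiIiIiIiIiIiIiMzMzMzMzMzMzMzMyIiIiIiIiIiIiIiIiIiIiIiIiIiIzMzMzMzMzMzMzMyIiIiIiIiIiIiIiIiIiIiIiIiIiIjMzMzMzMzMzMzMzIiIiIiIiIiIiIiIiIiIiIiIiIiIiMzMzMzMzMzMzMzMiIiIiIiIiIiIiIiIiIiIiIiIiIiIzMzMzMzMzMzMzMyIiIiIiIiIiIiIiIiIiIiIiIiIiIjMzMzMzMzMzMzMyIiIiIiIiIiIiIiIiIiIiIiIiIiIiMzMzMzMzMzMzMzIiIiIiIiIiIiIiIiIiIiIiIiIiIiIzMzMzMzMzMzMzMiIiIiIiIiIiIiIiIiIiIiIiIiIiIjMzMzMzMzMzMzMyIiIiIiIiIiIiIiIiIiIiIiIiIiIiMzMzMzMzMzMzMzIiIiIiIiIiIiIiIiIiIiIiIiIiIiIzMzMzMzMzMzMzIiIiIiIiIiIiIiIiIiIiIiIiIiIiIjMzMzMzMzMzMzMiIiIiIiIiIiIiIiIiIiIiIiIiIiIiMzMzMzMzMzMzMzIiIiIiIiIiIiIiIiIiIiIiIiIiIiIzMzMzMzMzMzMzMiIiIiIiIiIiIiIiIiIiIiIiIiIiIjMzMzMzMzMzMzMyIiIiIiIiIiIiIiIiIiIiIiIiIiIiMzMzMzMzMzMzMzIiIiIiIiIiIiIiIiIiIiIiIiIiIiIzMzMzMzMzMzMzMyIiIiIiIiIiIiIiIiIiIiIiIiIiIjMzMzMzMzMzMzMzIiIiIiIiIiIiIiIiIiIiIiIiIiIiMzMzMzMzMzMzMzMiIiIiIiIiIiIiIiIiIiIiIiIiIiIzMzMzMzMzMzMzMzIiIiIiIiIiIiIiIiIiIiIiIiIiIjMzMzMzMzMzMzMzMiIiIiIiIiIiIiIiIiIiIiIiIiIiMzMzMzMzMzMzMzMzIiIiIiIiIiIiIiIiIiIiIiIiIiIzMzMzMzMzMzMzMzMSIiIiIiIiIiIiIiIiIiIiIiIiIjMzMzMzMzMzMzMxERESIiIiIiIiIiIiIiIiIiIiIiIiMzMzMzMzMzMzMRERERERIiIiIiIiIiIiIiIiIiIiIiIzMzMzMzMzMzERERERERERESIiIiIiIiIiIiIiIiIiIjMzMzMzMzMzERERERERERERERESIiIiIiIiIiIiIiIiMzMzMzMzMxERERERERERERERERERERIiIiIiIiIiIiIzMzMzMzMxEREREREREREREREREREREREiIiERESIiIjMzMzM0REERERERERERERERERERERERERERERERERERRERERERERBERERERERERERERERERERERERERERERERFEREREREREEREREREREREREREREREREREREREREREREURERERERERBERERERERERERERERERERERERERERERERREREREREREERERERERERERERERERERERERERERERERFEREREREREQREREREREREREREREREREREREREREREREUREREREREREERERERERERERERERERERERERERERERERREREREREREQRERERERERERERERERERERERERERERERFERERERERERBEREREREREREREREREREREREREREREREUREREREREREQRERERERERERERERERERERERERERERERRERERERERERBERERERERERERERERERERERERERERERFEREREREREREEREREREREREREREREREREREREREREREUREREREREREQRERERERERERERERERERERERERERERERRERERERERERBERERERERERERERERERERERERERERERFEREREREREREEREREREREREREREREREREREREREREREUREREREREREQRERERERERERERERERERERERERERERERRERERERERERBERERERERERERERERERERERERERERERFEREREREREREEREREREREREREREREREREREREREREREURERERERERERBERERERERERERERERERERERERERERERREREREREREREERERERERERERERERERERERERERERERFEREREREREREQREREREREREREREREREREREREREREREUREREREREREREERERERERERERERERERERERERERERERREREREREREREQRERERERERERERERERERERERERERERFEREREREREREREEREREREREREREREREREREREREREREUREREREREREREQRERERERERERERERERERERERERERERREREREREREREREERERERERERERERERERERERERERERFERERERERERERERBEREREREREREREREREREREREREREUREREREREREREREQRERERVVVVVVERERERERERERERERREREREREREREREREVVVVVVVVVVVVVRERERERERERERFERERERERERERERERVVVVVVVVVVVVVVVEREREREREREURERERERERERERERFVVVVVVVVVVVVVVVVURERERERERREREREREREREREREVVVVVVVVVVVVVVVVVVVRERERERFERERERERERERERERVVVVVVVVVVVVVVVVVVVUREREREURERERERERERERERFVVVVVVVVVVVVVVVVVVVVERERER"/>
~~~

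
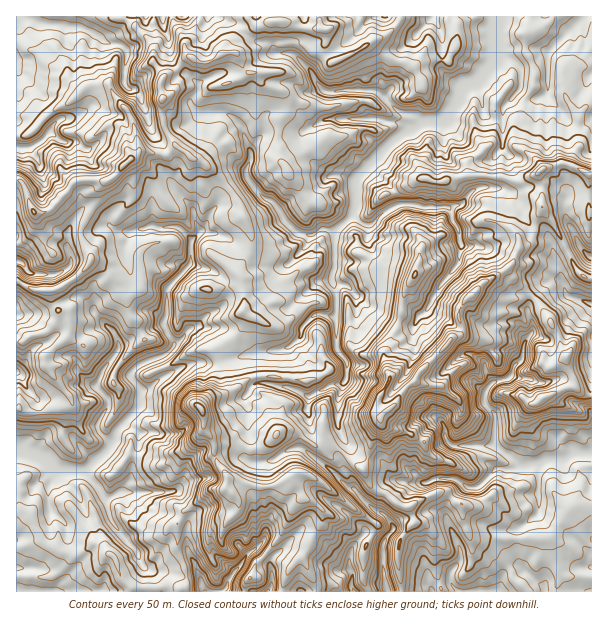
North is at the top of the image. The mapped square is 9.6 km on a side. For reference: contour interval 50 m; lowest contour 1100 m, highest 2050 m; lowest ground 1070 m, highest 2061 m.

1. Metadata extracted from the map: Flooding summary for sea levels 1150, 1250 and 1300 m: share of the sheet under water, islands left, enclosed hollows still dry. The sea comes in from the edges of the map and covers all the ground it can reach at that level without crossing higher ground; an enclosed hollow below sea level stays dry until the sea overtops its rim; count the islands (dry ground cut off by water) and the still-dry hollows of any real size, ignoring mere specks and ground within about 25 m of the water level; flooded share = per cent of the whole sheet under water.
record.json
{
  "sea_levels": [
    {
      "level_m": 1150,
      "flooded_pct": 13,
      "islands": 0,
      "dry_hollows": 0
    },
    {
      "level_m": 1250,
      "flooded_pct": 30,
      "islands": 0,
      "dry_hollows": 0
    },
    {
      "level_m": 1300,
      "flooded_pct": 37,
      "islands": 0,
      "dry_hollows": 0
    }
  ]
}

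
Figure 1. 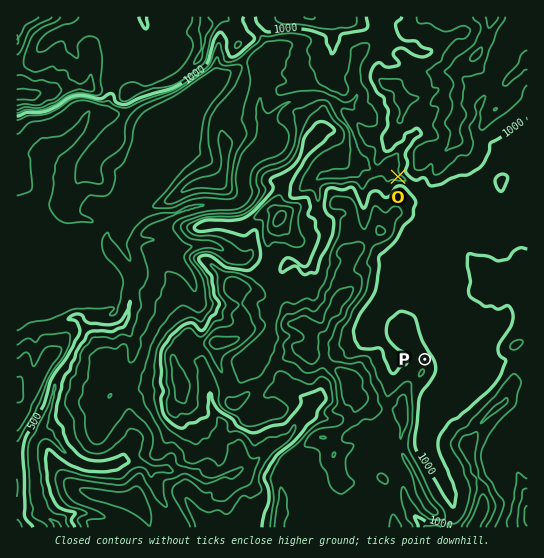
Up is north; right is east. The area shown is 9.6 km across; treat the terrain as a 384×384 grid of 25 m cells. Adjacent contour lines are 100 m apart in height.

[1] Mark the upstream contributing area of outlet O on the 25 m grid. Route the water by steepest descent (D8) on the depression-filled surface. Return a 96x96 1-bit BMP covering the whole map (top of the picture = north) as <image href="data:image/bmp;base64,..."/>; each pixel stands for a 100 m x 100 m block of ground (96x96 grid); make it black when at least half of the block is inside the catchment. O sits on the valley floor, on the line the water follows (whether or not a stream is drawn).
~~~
<image width="96" height="96" href="data:image/bmp;base64,Qk2+BAAAAAAAAD4AAAAoAAAAYAAAAGAAAAABAAEAAAAAAIAEAAATCwAAEwsAAAIAAAAAAAAA////AAAAAAAAAAAAAAAAAAAAPAAAAAAAAAAAAAAAfj4AAAAAAAAAAAAB/v8AAAAAAAAAAAAD//8AAAAAAAAAAAAH//8AAAAAAAAAAAAP//8AAAAAAAAAAAAP//8AAAAAAAAAAAAf//8AAAAAAAAAAAAf//8AAAAAAAAAAAAf//8AAAAAAAAAAAA///8AAAAAAAAAAAA///8AAAAAAAAAAAB///8AAAAAAAAAAAB///8AAAAAAAAAAAD///8AAAAAAAAAAAD///8AAAAAAAAAAAD///8AAAAAAAAAAAD///8AAAAAAAAAAAD///8AAAAAAAAAAAB///8AAAAAAAAAAAB///8AAAAAAAAAAAD///8AAAAAAAAAAD////8AAAAAAAAAAH////8AAAAAAAAAAP////8AAAAAAAAAAf////8AAAAAAAAAAf////8AAAAAAAAAA/////8AAAAAAAAAA/////8AAAAAAAAAD/////8AAAAAAAAAH/////8AAAAAAAAAP/////8AAAAAAAAB//////8AAAAAAAAB//////8AAAAAAAAB//////8AAAAAAAAB//////8AAAAAAAAB//////8AAAAAAAAA//////8AAAAAAAAAP/////8AAAAAAAAAP/////8AAAAAAAAAH/////8AAAAAAAAAD/////8AAAAAAAAAD/////8AAAAAAAAAB/////8AAAAAAAAAB/////8AAAAAAAAAB/////8AAAAAAAAAB/////8AAAAAAAAAB/////8AAAAAAAAAA/////8AAAAAAAAAA/////8AAAAAAAAAA/////8AAAAAAAAAAf////8AAAAAAAAAAP////8AAAAAAAAAAD////8AAAAAAAAAAB////8AAAAAAAAAAA////8AAAAAAAAAAAf///8AAAAAAAAAAAP///8AAAAAAAAAAAP///8AAAAAAAAAAAH///8AAAAAAAAAAAD///8AAAAAAAAAAAD///8AAAAAAAAAAAD///8AAAAAAAAAAAD///8AAAAAAAAAAAD///8AAAAAAAAAAAD///8AAAAAAAAAAAD///8AAAAAAAAAAAAf//8AAAAAAAAAAAAP//8AAAAAAAAAAAAP//8AAAAAAAAAAAAH//8AAAAAAAAAAAAAf/8AAAAAAAAAAAAAP/8AAAAAAAAAAAAAP/8AAAAAAAAAAAAAP/8AAAAAAAAAAAAAP/8AAAAAAAAAAAAAP/8AAAAAAAAAAAAAH/8AAAAAAAAAAAAAH/8AAAAAAAAAAAAAP/8AAAAAAAAAAAAAP/8AAAAAAAAAAAAAH/8AAAAAAAAAAAAAH/8AAAAAAAAAAAAAH/8AAAAAAAAAAAAAP/8AAAAAAAAAAAAAP/8AAAAAAAAAAAAAH/8AAAAAAAAAAAAAB/8AAAAAAAAAAAAAA/8AAAAAAAAAAAAAAf8AAAAAAAAAAAAAAf8AAAAAAAAAAAAAAP8AAAAAAAAAAAAAAP8AAAAAAAAAAAAAAH8AAAAAAAAAAAAAAH8AAAAAAAAAAAAAAH8="/>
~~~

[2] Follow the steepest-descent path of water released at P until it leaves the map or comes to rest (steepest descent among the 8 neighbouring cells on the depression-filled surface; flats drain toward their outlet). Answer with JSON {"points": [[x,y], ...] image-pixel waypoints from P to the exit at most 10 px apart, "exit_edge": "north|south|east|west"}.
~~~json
{"points": [[425, 359], [435, 349], [443, 338], [442, 327], [442, 317], [443, 306], [450, 295], [450, 285], [450, 274], [445, 263], [437, 253], [429, 242], [425, 231], [423, 221], [422, 210], [421, 199], [414, 189], [403, 179], [393, 174], [382, 169], [371, 170], [361, 161], [351, 150], [351, 139], [349, 129], [341, 118], [337, 107], [327, 98], [317, 95], [306, 97], [295, 99], [285, 105], [274, 114], [269, 125], [265, 135], [258, 146], [250, 157], [243, 167], [242, 178], [243, 189], [242, 199], [231, 205], [221, 205], [210, 205], [199, 206], [189, 209], [178, 213], [167, 215], [157, 218], [146, 222], [137, 233], [135, 243], [137, 254], [139, 265], [138, 275], [131, 285], [129, 295], [129, 306], [126, 317], [118, 326], [107, 329], [97, 327], [86, 331], [79, 342], [73, 353], [67, 363], [59, 374], [55, 385], [53, 395], [50, 406], [46, 417], [42, 427], [38, 438], [33, 449], [33, 459], [34, 470], [35, 481], [37, 491], [39, 502], [42, 513], [53, 521], [55, 527]], "exit_edge": "south"}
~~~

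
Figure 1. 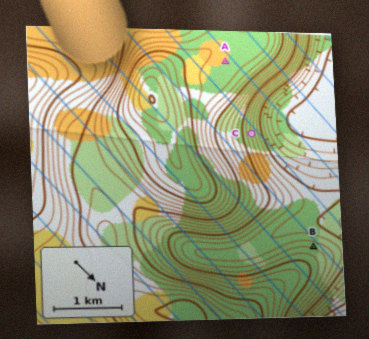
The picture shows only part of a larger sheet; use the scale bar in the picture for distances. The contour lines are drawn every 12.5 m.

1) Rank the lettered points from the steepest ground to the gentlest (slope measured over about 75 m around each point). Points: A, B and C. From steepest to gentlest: C B A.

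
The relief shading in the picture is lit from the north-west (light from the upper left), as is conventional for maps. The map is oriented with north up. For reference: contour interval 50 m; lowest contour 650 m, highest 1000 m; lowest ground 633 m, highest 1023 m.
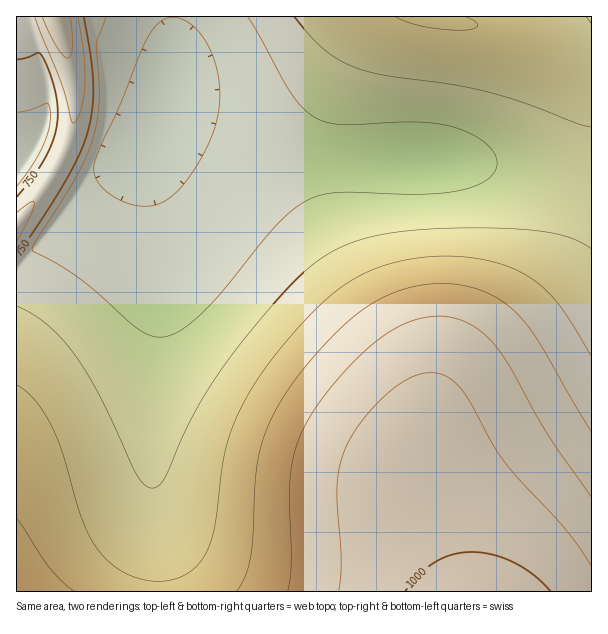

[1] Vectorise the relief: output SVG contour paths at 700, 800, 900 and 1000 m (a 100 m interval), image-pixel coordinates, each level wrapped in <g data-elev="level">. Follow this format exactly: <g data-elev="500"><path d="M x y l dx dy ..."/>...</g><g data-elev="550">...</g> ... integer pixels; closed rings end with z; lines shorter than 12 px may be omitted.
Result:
<g data-elev="700"><path d="M17 112l13-2 17-7 3 4 1 9-3 15-6 16-10 19-15 20"/><path d="M248 17l42 75 12 15 12 10 12 5 15 3 73-3 20 1 18 4 19 7 16 10 9 12 1 11-4 7-9 8-13 5-16 4-38 3-78-2-16 3-15 5-15 10-17 15-54 66-22 24-21 16-9 5-9 1-11-2-12-6-57-49-22-15-26-14-1-2 4-9 39-62 17-37 5-19 2-21-2-57 9-27"/></g><g data-elev="800"><path d="M591 356l-23-39-18-23-20-17-26-12-34-8-39 0-38 6-33 12-24 16-24 22-31 35-25 33-17 30-11 30-6 26-7 58-8 26-7 12-11 9-13 7-15 2-18-1-17-7-16-10-12-14-9-13-7-17-19-64-11-27-16-26-9-10-10-7"/><path d="M17 241l13-25 5-13-2-2-3 1-13 10"/><path d="M35 17l26 64 10 38 3 4 3-3 4-11 4-26-1-27-6-39"/><path d="M395 17l19 7 24 5 26 1 13-3 1-1-1-3-12-6"/></g><g data-elev="900"><path d="M591 497l-45-65-40-72-18-22-17-13-18-7-19-2-20 4-14 6-14 8-29 24-33 38-13 18-9 17-8 22-4 24-1 26 2 58-3 30"/></g><g data-elev="1000"><path d="M551 591l-18-17-20-12-21-7-21-3-19 3-17 7-15 12-15 17"/></g>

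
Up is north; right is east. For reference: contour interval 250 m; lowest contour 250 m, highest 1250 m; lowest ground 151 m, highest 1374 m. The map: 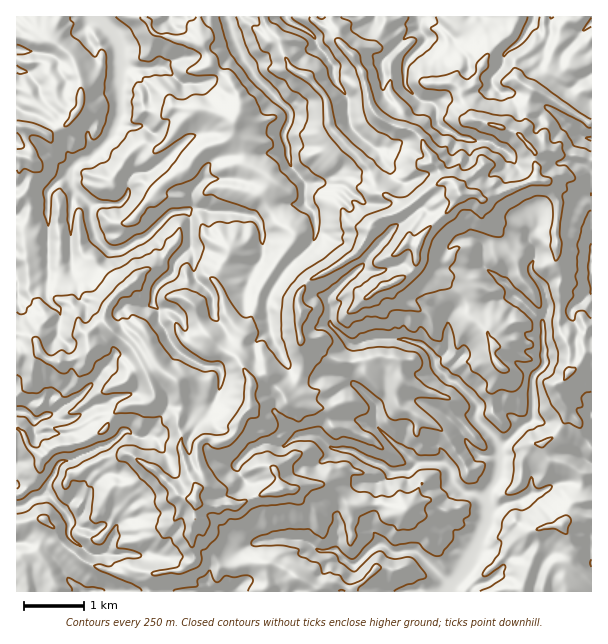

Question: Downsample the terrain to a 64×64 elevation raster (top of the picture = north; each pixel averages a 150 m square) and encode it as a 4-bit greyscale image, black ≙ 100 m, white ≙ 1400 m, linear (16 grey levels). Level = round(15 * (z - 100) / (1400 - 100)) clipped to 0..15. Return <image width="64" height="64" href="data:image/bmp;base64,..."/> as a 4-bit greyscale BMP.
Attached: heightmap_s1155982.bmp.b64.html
<image width="64" height="64" href="data:image/bmp;base64,Qk12CAAAAAAAAHYAAAAoAAAAQAAAAEAAAAABAAQAAAAAAAAIAAATCwAAEwsAABAAAAAAAAAAAAAAABEREQAiIiIAMzMzAERERABVVVUAZmZmAHd3dwCIiIgAmZmZAKqqqgC7u7sAzMzMAN3d3QDu7u4A////ADMjMhIiI0VmVVVEMzRWVWZmVVVEMiERERERIjMyMjMyMzMyIjNFVnd2ZlRURFZmZmVVREREMyIRERERIzMzMzMzMzIzRVVnd3iIZVVVVmZmZUQyNVREMRERESIjMzMzMjMzM0RDRFVWZ4mGZVZmZmVUMhETQyMhEREREiIzMzMyMzM0QiM0RVZniodmVVVmVDIiMyEhERIiERESIzMzNEIjM0MjRUVmZnibmHZVREQzIzJEMRIiIzIhERIjRENEMjM0QiRFRWZniKy5dmVVRERFU0UyI0REMyERESNEREQzREVCI0RVZmearMqHZmZVVVZUVUNFVVRDIhERM0RFVUMjRDEjVVVWZ4q9yqmXZmZmZlRVVFZmVUMyIREjM0RFRBEjETNWZmZ3ms3cy7qHd3d2ZWZVVmZlRDMhERESM0RDIREjNFZmZnis3ty7qqqqmXZmZVVVVVVCIREREREjNEQiITREVmd3eKzN3cqZmry6h3ZVRDNERDIREREiISIzMyNCJVVVZneKu73cqZiaqpiHdlRDIiI0MRIiERIyMjMzJFMkVlZmeKuqvMuYiaqqh2ZmVUMhERIhEjIREjI0RDMkVSI0ZmeKqpm7uph3mqmHZVRTISMhEREjIhESM0REMjRWVEM1aJmIibu6qYd4dnh1MiIjRCEiIjMhERI0REMzRUVmZlRGd2d5qrq7qHZlVmQjM0VCIjMjQiIREjRURDNUNFVmd2RVZnmpqqu6mHdUM0ZVVSIzVERCMhERI0REQ0MkRVZ3dVZ3iZmZmrqZh2ZlZ2VDJERVVDMhEiERI0RTISIkRWd3d4iJmYiZu7mHiHd3ZUM1VVVDMxEjIiEjVVMiMzNVZniJmYmZiImruYiZiHd2ZEVlVERDETMzITRWVDNEREVnd4iamZmIiZu5iZiHd3ZTVmVVVUMSNEQxNWZURVRVZFeIiJqaqZiIm7mZmId3ZUVmZmVDIRNVVTFGdlVGZWZ2VomZqqqpmIiaupiIh3ZVZmZmVDESNFZmQUZ3ZldmeIh2eJmqqpiIeJqqmIiHdmZ3ZnZTISNFZ3ZCJHh2Z3iZiYd4mqqYh3d4qpmHiIh3d3d3dmMSNFZ4dUQTZ3d3h4iJmHiZqYdniImZiIeJmHdlZnZlUiJEVnd2VCNXd3eHZnmZiJmZdniZmZiId4qYh1MzQzIiNEVXeHZkI2d3Z3ZWiZiZmZhniJmYmYd3m5mGVUMzMzRkRmd3dlQkZ2ZmZlaImZiJhmd4mIiYh2ibl2V3ZVVVVXVXd3d2ZCRmVlVmVXeJh3h1Z3iYiIh3aJuoZ5mHh2Z3dWd3d3ZTJGVVRVVVZmiHZlVmiZeId3Znm7lmm6qYiId2Z3d2ZTNEZEREVFVVZ4h2ZXiZh3h2dmebmGeL3bqYh3d3d2VDRURlMzRERERVeIhkZ4d2h2ZnZ4qodorN3bmIh3d3dkRmRWVCNENEREVniXVFZmd3ZmdmeaqYeKvd3JiIh3dlRmVGdkI0Q0RERFV4hlRVZ3dmVmZnmrqHiavNyYh3dlVWZGd2QkRDQzRENFZ3Y0RWd2ZVZmZ4mrmKzMzbmId1Zmdld3ZCRENDNEIRNFVUM0VndlVmZWZ5q6m93euYh3Znd2VndkJEQjMzIRISNFVDRWd2VVZ2VWeKypve7Jh3dnd3ZniGQkQyMyMRMzESRUNVZmZVVnZVZorMqs3duYd3eHdmeHZTRDIyIhJERCEkQkVVVVVmZlRnis3KvN3amIiYd3d4dlQ0MjIiE0RVQhIyRERERWZmVGeJrMzLzN25mqh3d3d2VDQyMiESIkVUMiIzNERVZVREZ3iJq8zMzdu8uYd3d4ZVRDEyERIiJFVEQ0RFVWZlVDVmd3mqvMzd7t3bmId4hmVEMSERI0MjVVRDRVVmZmZkNVZniaqavd3u7cy6mYmHZUQyERI0RCNFVVREVVVmZlM0VWeJmIib3e7cu6u7uph2REMhEjNEMzRVVURVVmZlMkVWZ4iIiaq8zMy6mZuqmHZVVCEREjREQ0VWVVZmZlQkVmZniHeJrMuqm7qImqiHZlZTMhERI0RERFZlVWZVQyRmZ3iHd4iruYmKqHeaqYd2RURCMhESREVURWZmZmVTJFZ3iHd3eJuXZmd2eaqZhkRVRUMyIREjREVVVWZmZUI0ZniHZ3iImXVUVmiaqYdlMlVVREMiERIjRVVVZnZlQiRXiHZ3iJmXVFZ4mqqYd1M0REREVDMREjRVVVZndmVTE1aHZniYh2VEaJqZmIdmRFUzRERUQxETRFVWZmZ2VEITVodmeYZmRDRnh3ZmdlRVRDREREVCERM0VVVmZmZTISNWh1aIZlQiNFZmVVVlVVRDMzRERTIREjNENEVWZTISRWd2VohVQiREVlVERVZlQzMzNEREQhESIzMjNFZkISRWeGRXh1UyRVVVVTRVZUQzMyI0NEQzERESIkRVVUISRniHVFeGRDJERFVFM0VUREMyIzMzQzIRERESRFZUIRNXh3ZEaHVEMTM0REVDNEQzMzMiIzNDIhESIiI0VUMRJFd2VDV4dUMxEjMzRFMkQzMzMyIzMzISERIzNEVVMhFFZ2ZDR4dlUyIRIzM0RCIzMzMzMzMzIREREkRVVVUxEkZnZTJndVRDIhESMzNEQiMzMyIjMzIRERETRERFVTETVWUyJGZkQ0MiESIzMzMzEiIyIiMzMiEREjRUM0VUISNFQhJFVVQyMzIRIjMzMzMhIjMy"/>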